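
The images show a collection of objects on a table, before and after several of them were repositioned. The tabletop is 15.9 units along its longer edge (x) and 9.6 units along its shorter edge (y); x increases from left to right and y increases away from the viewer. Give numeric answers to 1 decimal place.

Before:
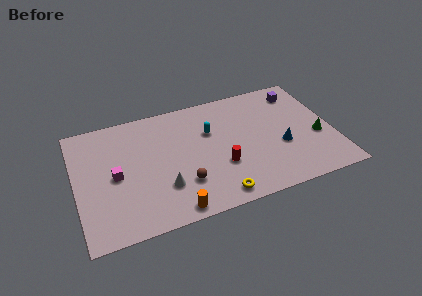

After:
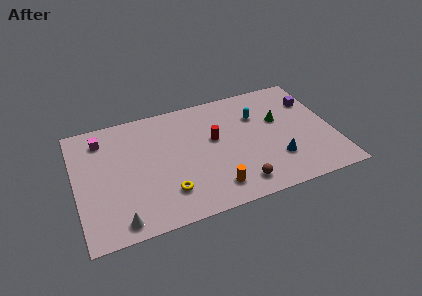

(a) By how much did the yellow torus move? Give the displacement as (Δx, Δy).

(-2.9, 1.2)

The yellow torus started near (8.3, 1.1) and ended near (5.4, 2.3).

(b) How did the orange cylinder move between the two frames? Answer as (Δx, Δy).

(2.6, 0.8)

The orange cylinder started near (5.6, 0.9) and ended near (8.2, 1.7).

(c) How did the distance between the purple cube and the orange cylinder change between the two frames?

-2.6

Before: roughly 11.1 units apart; after: 8.5. That's 2.6 units closer together.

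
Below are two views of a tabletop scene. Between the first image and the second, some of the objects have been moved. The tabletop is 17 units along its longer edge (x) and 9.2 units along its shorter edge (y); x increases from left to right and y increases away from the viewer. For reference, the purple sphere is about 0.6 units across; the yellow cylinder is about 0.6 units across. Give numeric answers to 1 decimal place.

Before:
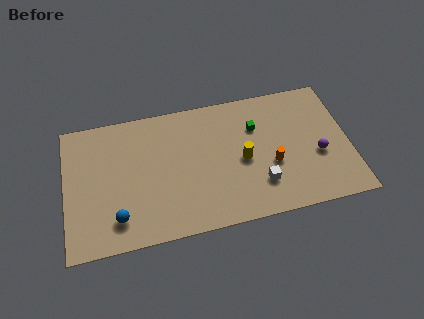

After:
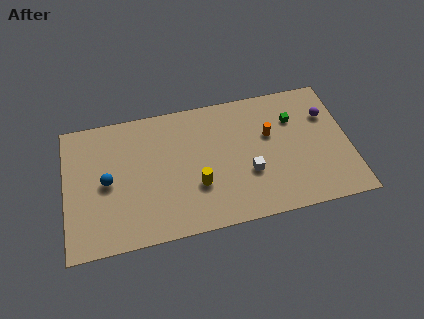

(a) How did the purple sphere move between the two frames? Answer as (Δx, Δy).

(0.7, 2.7)

The purple sphere started near (15.1, 3.7) and ended near (15.8, 6.4).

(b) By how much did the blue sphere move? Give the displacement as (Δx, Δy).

(-0.5, 2.6)

From the two frames, the blue sphere sits at roughly (3.0, 1.9) before and (2.5, 4.5) after.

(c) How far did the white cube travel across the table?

1.1

The white cube moved from about (11.5, 2.4) to (10.9, 3.3), a distance of √(0.6² + 0.9²) ≈ 1.1.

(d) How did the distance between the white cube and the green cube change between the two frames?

+0.3

They were about 4.0 units apart before and 4.3 after — 0.3 units further apart.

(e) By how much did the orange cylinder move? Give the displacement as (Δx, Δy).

(0.0, 2.1)

The orange cylinder started near (12.3, 3.6) and ended near (12.3, 5.7).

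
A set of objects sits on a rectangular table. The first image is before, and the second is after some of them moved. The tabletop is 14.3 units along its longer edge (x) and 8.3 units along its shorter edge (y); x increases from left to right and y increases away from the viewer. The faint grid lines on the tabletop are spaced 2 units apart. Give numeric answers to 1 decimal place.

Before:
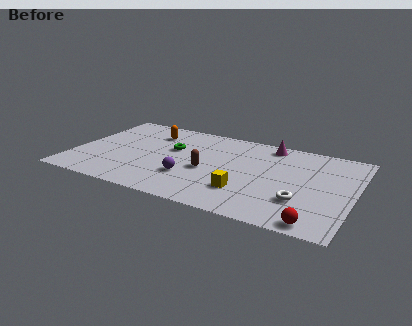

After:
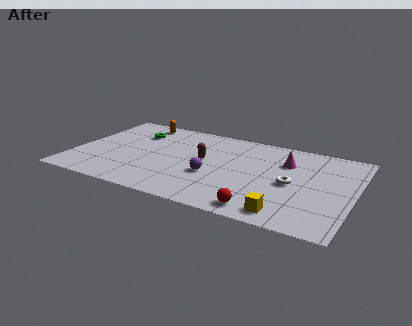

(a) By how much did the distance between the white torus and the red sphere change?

+1.2

The distance was about 1.9 in the first image and 3.1 in the second, so they moved 1.2 units further apart.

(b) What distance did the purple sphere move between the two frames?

1.3

From (6.1, 2.6) to (7.2, 3.2), the purple sphere covered √(1.1² + 0.6²) ≈ 1.3 units.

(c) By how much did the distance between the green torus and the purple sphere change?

+2.5

Before: roughly 2.8 units apart; after: 5.3. That's 2.5 units further apart.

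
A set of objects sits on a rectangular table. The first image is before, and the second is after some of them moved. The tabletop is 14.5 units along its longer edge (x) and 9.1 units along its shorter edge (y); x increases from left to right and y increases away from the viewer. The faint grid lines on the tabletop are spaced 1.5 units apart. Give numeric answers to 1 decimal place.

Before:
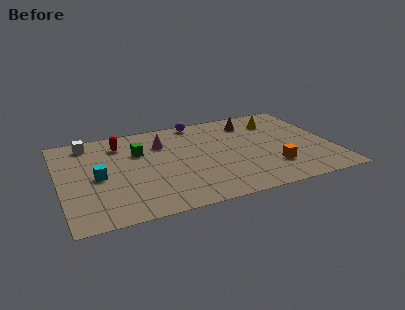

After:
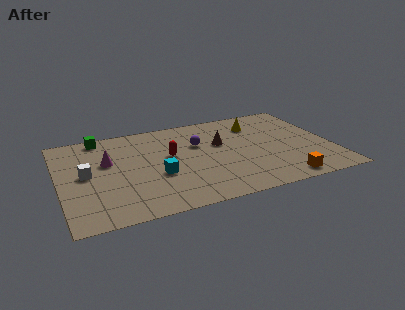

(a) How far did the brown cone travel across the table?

2.5

From (10.5, 7.3) to (8.7, 5.6), the brown cone covered √(1.8² + 1.7²) ≈ 2.5 units.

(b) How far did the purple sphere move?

2.4

The purple sphere was near (7.7, 8.3) before and (7.5, 5.9) after, so it travelled √(0.2² + 2.4²) ≈ 2.4 units.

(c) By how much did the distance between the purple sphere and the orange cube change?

-0.5

They were about 6.8 units apart before and 6.3 after — 0.5 units closer together.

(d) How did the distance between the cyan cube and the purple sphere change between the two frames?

-3.6

The distance was about 7.0 in the first image and 3.4 in the second, so they moved 3.6 units closer together.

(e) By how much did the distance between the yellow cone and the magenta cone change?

+2.0

The distance was about 6.3 in the first image and 8.3 in the second, so they moved 2.0 units further apart.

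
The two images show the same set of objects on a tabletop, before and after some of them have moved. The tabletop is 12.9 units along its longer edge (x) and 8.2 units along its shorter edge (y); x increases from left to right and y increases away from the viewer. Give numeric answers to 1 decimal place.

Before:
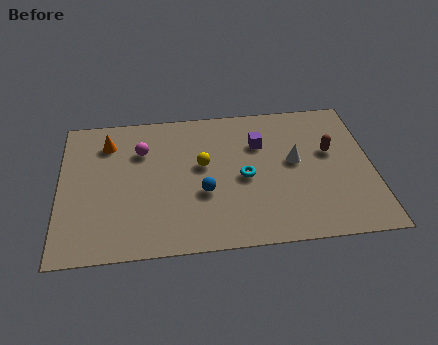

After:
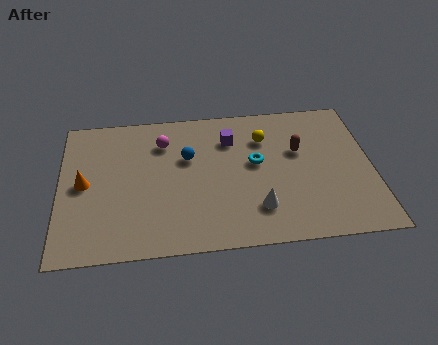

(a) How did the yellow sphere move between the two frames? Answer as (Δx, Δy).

(2.6, 1.3)

The yellow sphere was at about (5.9, 4.7) and moved to about (8.5, 6.0).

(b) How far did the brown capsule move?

1.3

The brown capsule moved from about (11.2, 4.9) to (9.9, 5.1), a distance of √(1.3² + 0.2²) ≈ 1.3.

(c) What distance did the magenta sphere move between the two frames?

1.0

The magenta sphere was near (3.4, 5.8) before and (4.3, 6.2) after, so it travelled √(0.9² + 0.4²) ≈ 1.0 units.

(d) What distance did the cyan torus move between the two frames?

0.9

The cyan torus was near (7.6, 3.8) before and (8.1, 4.6) after, so it travelled √(0.5² + 0.8²) ≈ 0.9 units.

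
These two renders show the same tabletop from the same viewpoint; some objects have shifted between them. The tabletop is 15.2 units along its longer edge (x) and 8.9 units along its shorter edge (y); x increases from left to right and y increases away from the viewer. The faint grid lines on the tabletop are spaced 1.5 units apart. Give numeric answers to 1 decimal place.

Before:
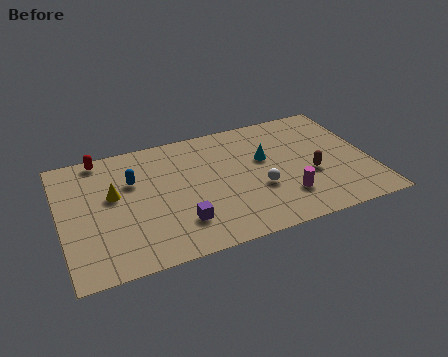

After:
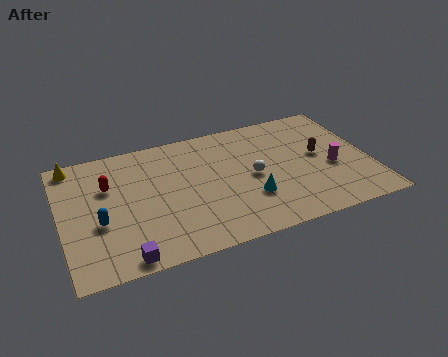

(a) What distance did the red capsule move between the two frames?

2.2

The red capsule was near (2.2, 8.1) before and (2.4, 5.9) after, so it travelled √(0.2² + 2.2²) ≈ 2.2 units.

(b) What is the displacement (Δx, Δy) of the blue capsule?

(-1.8, -2.4)

The blue capsule was at about (3.6, 5.9) and moved to about (1.8, 3.5).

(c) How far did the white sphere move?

1.0

The white sphere moved from about (9.6, 3.3) to (9.4, 4.3), a distance of √(0.2² + 1.0²) ≈ 1.0.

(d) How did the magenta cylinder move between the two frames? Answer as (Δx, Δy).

(2.5, 1.4)

The magenta cylinder was at about (10.8, 2.3) and moved to about (13.3, 3.7).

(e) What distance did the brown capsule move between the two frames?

1.4

The brown capsule moved from about (12.2, 3.5) to (12.8, 4.8), a distance of √(0.6² + 1.3²) ≈ 1.4.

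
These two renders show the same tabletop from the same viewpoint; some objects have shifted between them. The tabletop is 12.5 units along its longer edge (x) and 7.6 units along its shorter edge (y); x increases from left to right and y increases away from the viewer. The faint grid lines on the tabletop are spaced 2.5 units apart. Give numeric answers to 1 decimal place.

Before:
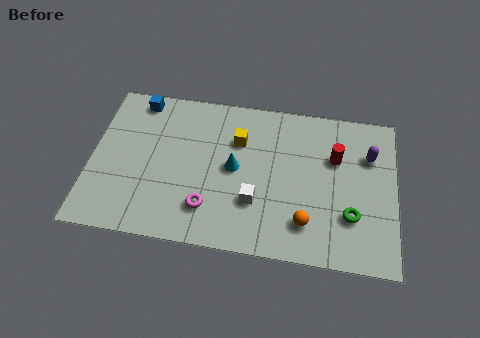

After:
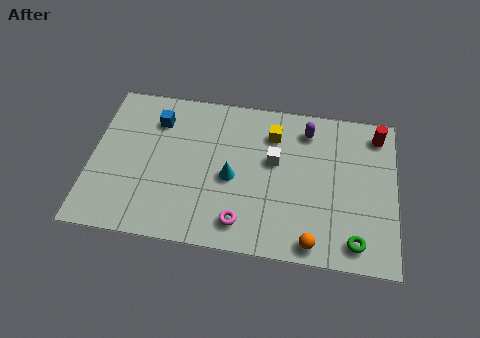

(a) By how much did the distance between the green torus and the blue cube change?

-0.4

The distance was about 9.9 in the first image and 9.5 in the second, so they moved 0.4 units closer together.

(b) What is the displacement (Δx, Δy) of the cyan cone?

(-0.1, -0.5)

From the two frames, the cyan cone sits at roughly (5.9, 3.9) before and (5.8, 3.4) after.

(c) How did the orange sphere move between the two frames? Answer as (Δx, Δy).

(0.3, -0.9)

From the two frames, the orange sphere sits at roughly (8.9, 1.7) before and (9.2, 0.8) after.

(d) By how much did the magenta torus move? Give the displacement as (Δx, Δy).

(1.4, -0.5)

The magenta torus was at about (4.9, 1.8) and moved to about (6.3, 1.3).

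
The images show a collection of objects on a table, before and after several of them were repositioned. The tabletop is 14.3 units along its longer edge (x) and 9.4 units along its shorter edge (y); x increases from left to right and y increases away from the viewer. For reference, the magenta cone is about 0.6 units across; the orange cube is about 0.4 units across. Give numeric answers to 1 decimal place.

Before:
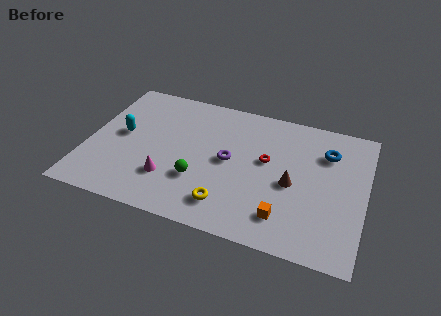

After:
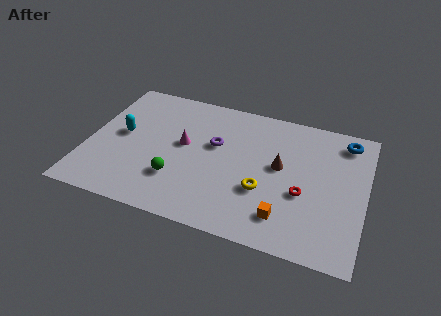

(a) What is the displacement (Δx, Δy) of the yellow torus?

(1.7, 1.5)

From the two frames, the yellow torus sits at roughly (7.5, 1.8) before and (9.2, 3.3) after.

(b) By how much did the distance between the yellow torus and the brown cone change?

-1.9

Before: roughly 3.9 units apart; after: 2.0. That's 1.9 units closer together.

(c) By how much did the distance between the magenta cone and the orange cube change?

+0.4

They were about 6.0 units apart before and 6.4 after — 0.4 units further apart.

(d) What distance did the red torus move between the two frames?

2.6

The red torus moved from about (9.2, 5.4) to (11.2, 3.7), a distance of √(2.0² + 1.7²) ≈ 2.6.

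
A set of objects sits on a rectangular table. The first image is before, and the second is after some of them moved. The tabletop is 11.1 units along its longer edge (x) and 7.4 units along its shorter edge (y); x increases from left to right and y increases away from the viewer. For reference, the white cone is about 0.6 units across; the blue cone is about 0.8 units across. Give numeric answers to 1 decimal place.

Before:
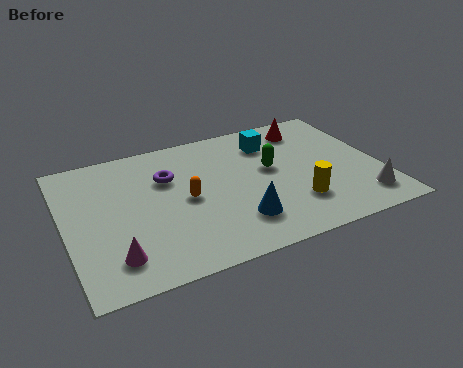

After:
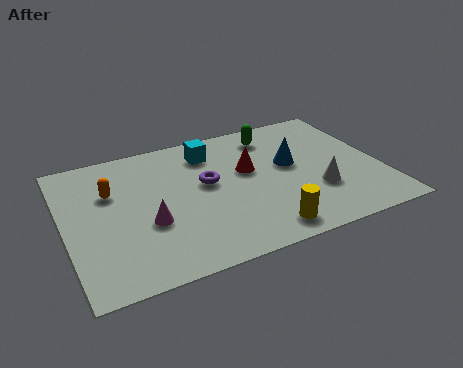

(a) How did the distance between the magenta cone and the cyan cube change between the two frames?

-3.3

Before: roughly 7.3 units apart; after: 4.0. That's 3.3 units closer together.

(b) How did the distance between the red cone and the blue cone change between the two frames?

-3.8

The distance was about 5.3 in the first image and 1.5 in the second, so they moved 3.8 units closer together.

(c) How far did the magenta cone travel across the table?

1.8

The magenta cone moved from about (1.5, 1.5) to (2.8, 2.8), a distance of √(1.3² + 1.3²) ≈ 1.8.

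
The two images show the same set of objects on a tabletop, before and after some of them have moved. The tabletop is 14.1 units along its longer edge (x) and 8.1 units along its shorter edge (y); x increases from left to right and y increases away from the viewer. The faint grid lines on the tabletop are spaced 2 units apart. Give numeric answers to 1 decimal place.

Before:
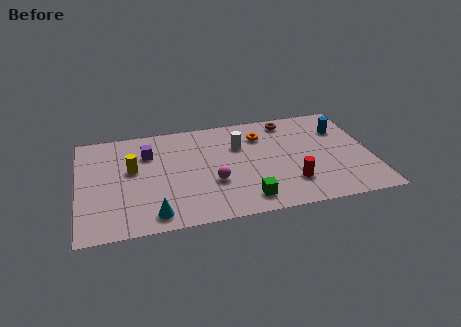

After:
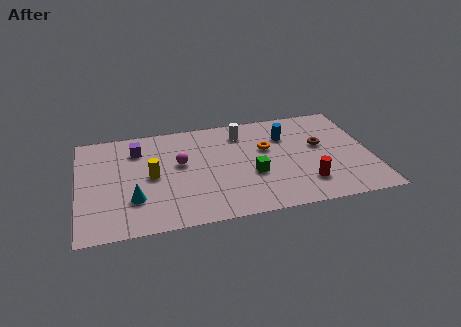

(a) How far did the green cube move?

1.8

The green cube moved from about (7.9, 1.3) to (8.3, 3.1), a distance of √(0.4² + 1.8²) ≈ 1.8.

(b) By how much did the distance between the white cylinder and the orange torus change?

+0.6

They were about 1.3 units apart before and 1.9 after — 0.6 units further apart.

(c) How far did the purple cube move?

0.6

The purple cube was near (3.4, 5.8) before and (2.9, 6.2) after, so it travelled √(0.5² + 0.4²) ≈ 0.6 units.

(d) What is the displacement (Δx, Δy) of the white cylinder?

(0.2, 1.0)

From the two frames, the white cylinder sits at roughly (7.8, 5.5) before and (8.0, 6.5) after.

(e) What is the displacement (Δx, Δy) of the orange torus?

(0.2, -1.1)

From the two frames, the orange torus sits at roughly (8.9, 6.1) before and (9.1, 5.0) after.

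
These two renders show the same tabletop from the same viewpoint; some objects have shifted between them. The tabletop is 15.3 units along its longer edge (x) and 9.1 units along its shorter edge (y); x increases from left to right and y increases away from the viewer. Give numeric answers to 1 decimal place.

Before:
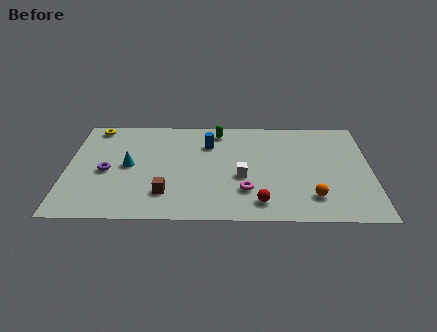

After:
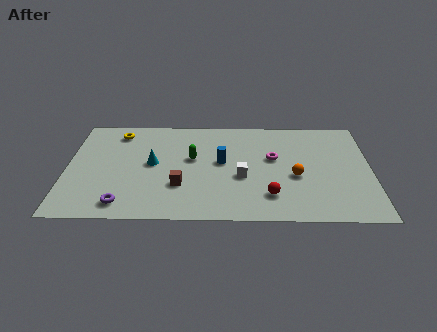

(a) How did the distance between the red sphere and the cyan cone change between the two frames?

-0.8

They were about 7.3 units apart before and 6.5 after — 0.8 units closer together.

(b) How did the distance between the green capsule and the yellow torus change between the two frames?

-1.9

The distance was about 6.3 in the first image and 4.4 in the second, so they moved 1.9 units closer together.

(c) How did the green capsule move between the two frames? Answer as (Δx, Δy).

(-1.3, -2.5)

The green capsule was at about (7.6, 7.8) and moved to about (6.3, 5.3).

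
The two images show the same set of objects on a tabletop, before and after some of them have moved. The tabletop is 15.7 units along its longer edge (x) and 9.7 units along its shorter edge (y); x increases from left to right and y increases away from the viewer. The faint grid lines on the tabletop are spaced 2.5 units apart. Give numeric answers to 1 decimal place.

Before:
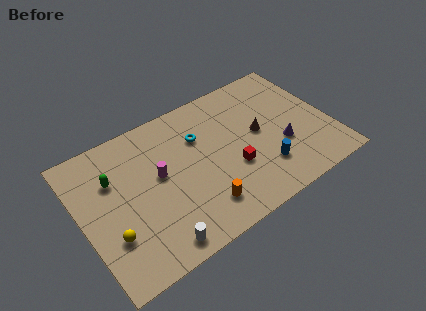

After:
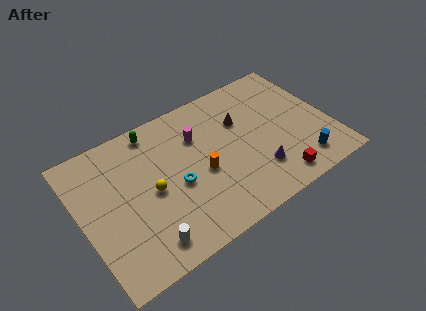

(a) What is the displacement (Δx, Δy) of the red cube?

(2.4, -2.2)

The red cube was at about (9.3, 3.5) and moved to about (11.7, 1.3).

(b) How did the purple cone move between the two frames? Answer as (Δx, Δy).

(-1.8, -1.0)

The purple cone started near (12.5, 3.5) and ended near (10.7, 2.5).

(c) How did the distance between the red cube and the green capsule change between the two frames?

+2.1

They were about 7.7 units apart before and 9.8 after — 2.1 units further apart.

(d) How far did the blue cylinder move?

2.4

From (11.1, 2.5) to (13.4, 1.7), the blue cylinder covered √(2.3² + 0.8²) ≈ 2.4 units.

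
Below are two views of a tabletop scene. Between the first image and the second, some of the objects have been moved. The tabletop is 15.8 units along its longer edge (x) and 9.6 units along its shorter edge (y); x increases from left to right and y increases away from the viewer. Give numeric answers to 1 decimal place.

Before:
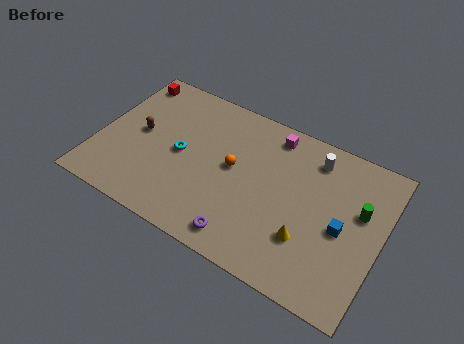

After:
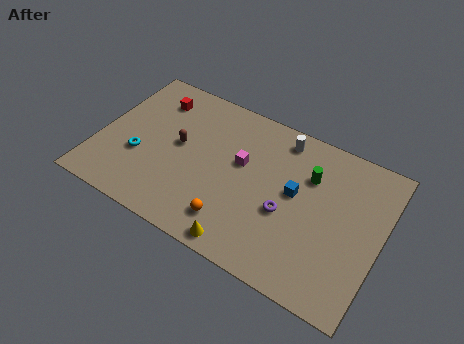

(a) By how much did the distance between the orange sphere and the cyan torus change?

+2.9

Before: roughly 2.9 units apart; after: 5.8. That's 2.9 units further apart.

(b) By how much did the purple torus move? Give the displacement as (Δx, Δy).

(2.0, 2.6)

The purple torus was at about (8.7, 1.3) and moved to about (10.7, 3.9).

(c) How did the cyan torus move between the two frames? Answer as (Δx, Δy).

(-2.2, -1.2)

The cyan torus was at about (4.6, 4.7) and moved to about (2.4, 3.5).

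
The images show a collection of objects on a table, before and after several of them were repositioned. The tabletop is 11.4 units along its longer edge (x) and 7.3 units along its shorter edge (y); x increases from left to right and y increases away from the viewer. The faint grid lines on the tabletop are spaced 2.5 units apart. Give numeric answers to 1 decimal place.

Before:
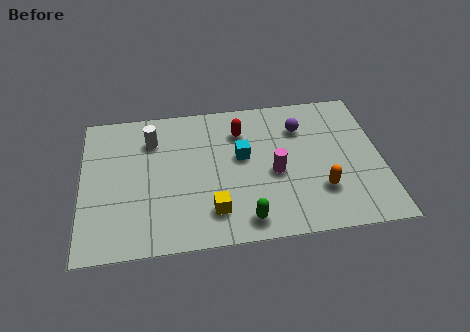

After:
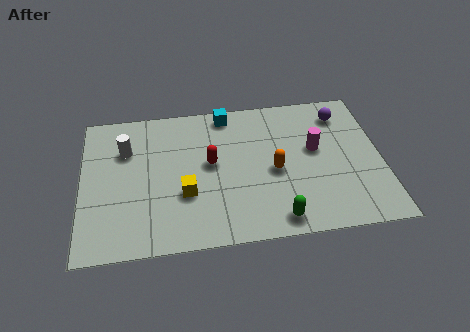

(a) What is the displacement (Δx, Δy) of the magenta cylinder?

(1.6, 1.0)

The magenta cylinder was at about (7.3, 3.2) and moved to about (8.9, 4.2).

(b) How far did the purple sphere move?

1.7

From (8.4, 5.4) to (10.0, 5.9), the purple sphere covered √(1.6² + 0.5²) ≈ 1.7 units.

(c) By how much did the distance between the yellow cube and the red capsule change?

-2.4

Before: roughly 4.1 units apart; after: 1.7. That's 2.4 units closer together.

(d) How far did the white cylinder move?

1.1

From (2.7, 5.5) to (1.7, 5.1), the white cylinder covered √(1.0² + 0.4²) ≈ 1.1 units.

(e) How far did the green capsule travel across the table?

1.2

The green capsule moved from about (6.1, 1.0) to (7.3, 0.9), a distance of √(1.2² + 0.1²) ≈ 1.2.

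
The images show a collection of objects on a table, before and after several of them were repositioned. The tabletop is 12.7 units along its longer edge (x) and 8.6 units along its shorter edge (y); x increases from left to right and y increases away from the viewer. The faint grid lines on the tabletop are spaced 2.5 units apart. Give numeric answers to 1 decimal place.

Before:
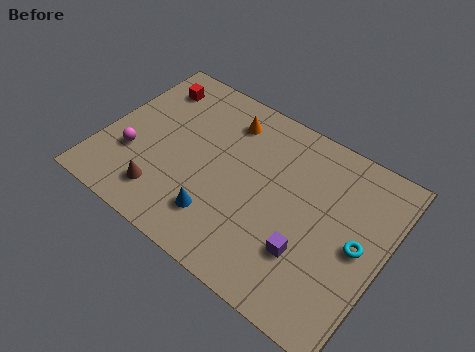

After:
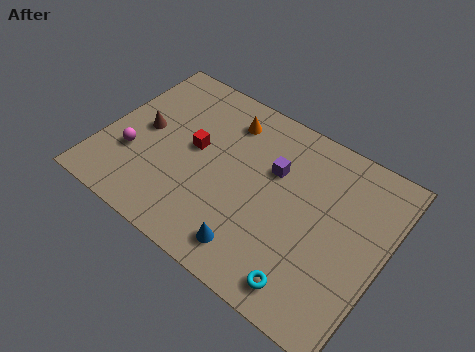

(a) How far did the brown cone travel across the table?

3.1

The brown cone moved from about (3.2, 1.7) to (1.7, 4.4), a distance of √(1.5² + 2.7²) ≈ 3.1.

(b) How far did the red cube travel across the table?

3.3

The red cube moved from about (1.5, 6.9) to (4.0, 4.7), a distance of √(2.5² + 2.2²) ≈ 3.3.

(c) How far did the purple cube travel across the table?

3.7

The purple cube moved from about (9.6, 2.6) to (7.5, 5.6), a distance of √(2.1² + 3.0²) ≈ 3.7.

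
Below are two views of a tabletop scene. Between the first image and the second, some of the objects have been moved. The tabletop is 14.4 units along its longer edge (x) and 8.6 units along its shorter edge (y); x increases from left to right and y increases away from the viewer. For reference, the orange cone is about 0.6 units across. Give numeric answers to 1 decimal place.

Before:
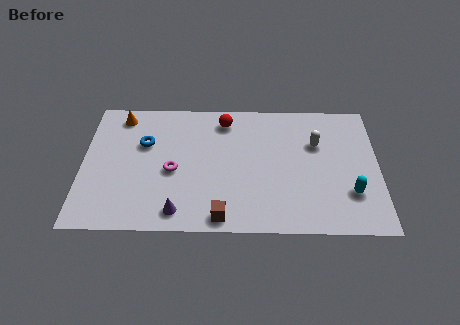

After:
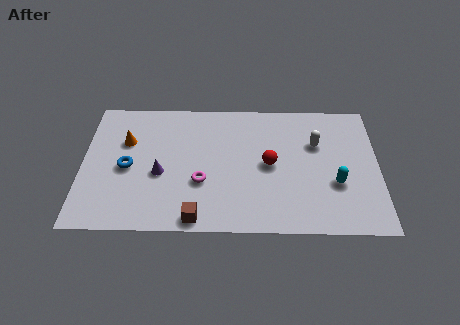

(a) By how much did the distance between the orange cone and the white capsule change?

-0.4

Before: roughly 9.7 units apart; after: 9.3. That's 0.4 units closer together.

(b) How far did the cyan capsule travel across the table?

0.9

The cyan capsule was near (13.0, 2.5) before and (12.3, 3.1) after, so it travelled √(0.7² + 0.6²) ≈ 0.9 units.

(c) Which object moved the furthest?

the red sphere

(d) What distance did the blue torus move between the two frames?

1.8

The blue torus moved from about (3.0, 5.6) to (2.2, 4.0), a distance of √(0.8² + 1.6²) ≈ 1.8.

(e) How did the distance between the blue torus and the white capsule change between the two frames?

+1.0

The distance was about 8.4 in the first image and 9.4 in the second, so they moved 1.0 units further apart.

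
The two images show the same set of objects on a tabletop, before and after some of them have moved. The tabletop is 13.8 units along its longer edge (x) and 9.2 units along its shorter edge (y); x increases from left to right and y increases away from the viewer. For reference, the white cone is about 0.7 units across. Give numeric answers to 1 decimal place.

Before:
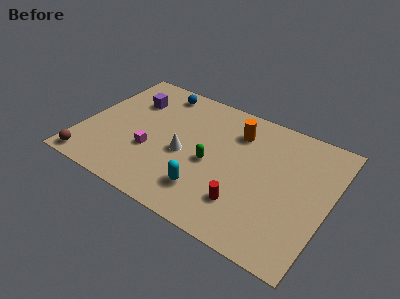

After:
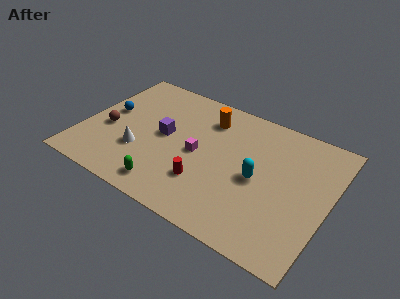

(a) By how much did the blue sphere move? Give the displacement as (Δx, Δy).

(-2.4, -2.9)

From the two frames, the blue sphere sits at roughly (3.6, 8.0) before and (1.2, 5.1) after.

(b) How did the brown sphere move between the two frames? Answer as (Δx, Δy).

(0.5, 2.9)

The brown sphere started near (0.9, 0.9) and ended near (1.4, 3.8).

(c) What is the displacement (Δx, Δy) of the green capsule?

(-2.0, -2.8)

The green capsule started near (7.3, 4.1) and ended near (5.3, 1.3).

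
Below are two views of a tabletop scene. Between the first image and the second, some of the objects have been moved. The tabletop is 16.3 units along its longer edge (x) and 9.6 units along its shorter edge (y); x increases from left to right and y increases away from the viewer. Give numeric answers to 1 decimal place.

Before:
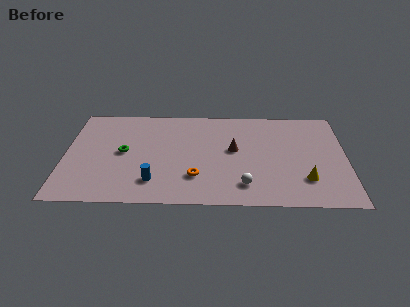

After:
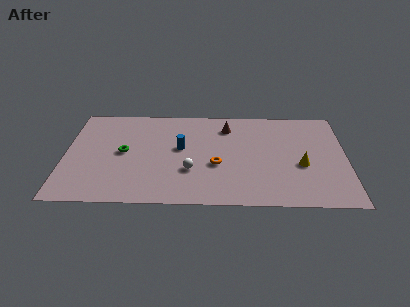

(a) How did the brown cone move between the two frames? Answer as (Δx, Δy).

(-0.4, 2.3)

From the two frames, the brown cone sits at roughly (9.8, 5.3) before and (9.4, 7.6) after.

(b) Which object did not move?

the green torus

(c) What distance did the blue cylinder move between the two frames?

3.6

The blue cylinder was near (5.2, 2.1) before and (6.7, 5.4) after, so it travelled √(1.5² + 3.3²) ≈ 3.6 units.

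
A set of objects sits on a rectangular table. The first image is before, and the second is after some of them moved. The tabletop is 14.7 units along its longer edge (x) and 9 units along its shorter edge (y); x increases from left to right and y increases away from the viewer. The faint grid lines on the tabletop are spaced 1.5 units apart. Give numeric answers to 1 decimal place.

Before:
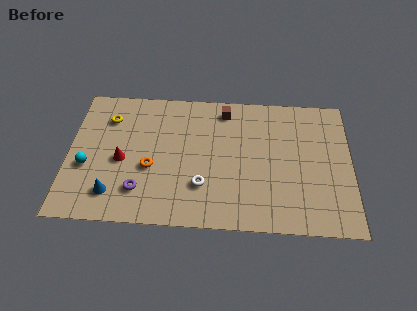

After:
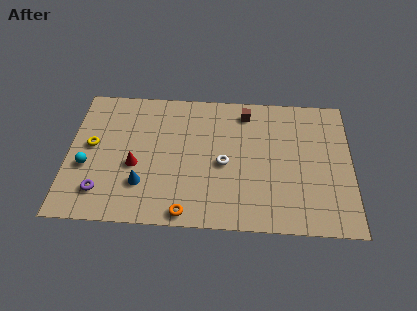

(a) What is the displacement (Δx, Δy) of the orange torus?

(1.9, -2.8)

The orange torus was at about (4.3, 3.6) and moved to about (6.2, 0.8).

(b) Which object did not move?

the cyan sphere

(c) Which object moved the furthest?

the orange torus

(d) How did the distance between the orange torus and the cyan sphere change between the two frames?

+2.6

The distance was about 3.3 in the first image and 5.9 in the second, so they moved 2.6 units further apart.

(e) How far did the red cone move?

0.8

From (2.8, 4.0) to (3.5, 3.7), the red cone covered √(0.7² + 0.3²) ≈ 0.8 units.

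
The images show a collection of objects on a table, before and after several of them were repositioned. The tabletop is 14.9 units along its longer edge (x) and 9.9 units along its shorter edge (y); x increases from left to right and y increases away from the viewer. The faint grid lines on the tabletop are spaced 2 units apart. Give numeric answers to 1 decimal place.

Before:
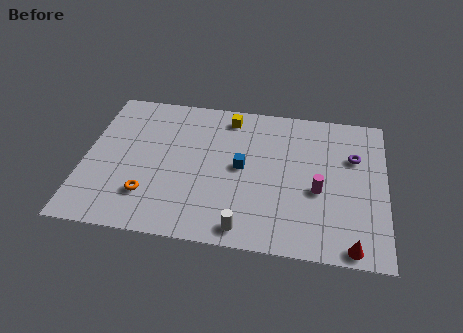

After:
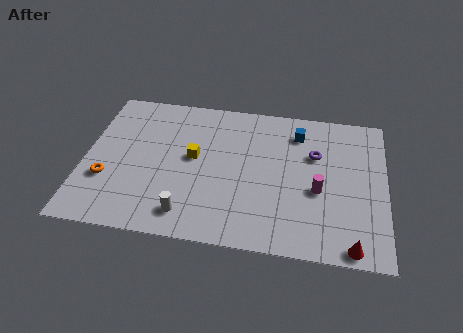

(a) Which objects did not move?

the red cone and the magenta cylinder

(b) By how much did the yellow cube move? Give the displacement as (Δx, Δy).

(-1.6, -3.1)

The yellow cube started near (7.0, 8.5) and ended near (5.4, 5.4).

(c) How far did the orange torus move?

2.2

The orange torus was near (3.3, 2.5) before and (1.2, 3.3) after, so it travelled √(2.1² + 0.8²) ≈ 2.2 units.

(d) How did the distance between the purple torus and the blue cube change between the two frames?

-4.0

They were about 5.7 units apart before and 1.7 after — 4.0 units closer together.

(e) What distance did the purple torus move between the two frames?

1.9

From (13.3, 6.6) to (11.4, 6.5), the purple torus covered √(1.9² + 0.1²) ≈ 1.9 units.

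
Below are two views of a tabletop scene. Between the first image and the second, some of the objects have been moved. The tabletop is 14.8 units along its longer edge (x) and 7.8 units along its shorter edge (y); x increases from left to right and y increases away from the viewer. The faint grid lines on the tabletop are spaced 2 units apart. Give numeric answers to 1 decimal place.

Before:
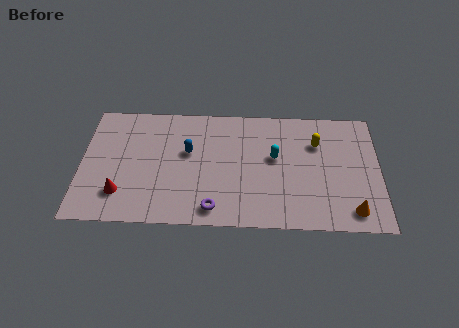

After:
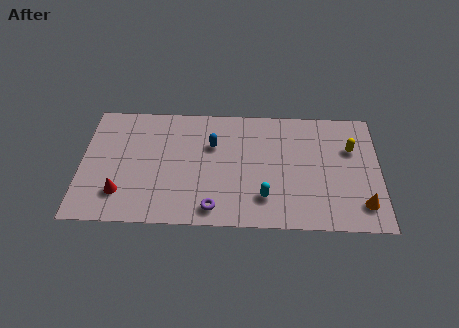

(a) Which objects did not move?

the purple torus and the red cone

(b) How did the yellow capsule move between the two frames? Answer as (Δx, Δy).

(1.7, -0.3)

The yellow capsule was at about (11.7, 5.5) and moved to about (13.4, 5.2).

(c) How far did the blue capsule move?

1.3

From (5.3, 4.7) to (6.5, 5.2), the blue capsule covered √(1.2² + 0.5²) ≈ 1.3 units.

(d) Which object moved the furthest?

the cyan capsule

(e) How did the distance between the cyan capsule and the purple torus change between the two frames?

-1.9

Before: roughly 4.5 units apart; after: 2.6. That's 1.9 units closer together.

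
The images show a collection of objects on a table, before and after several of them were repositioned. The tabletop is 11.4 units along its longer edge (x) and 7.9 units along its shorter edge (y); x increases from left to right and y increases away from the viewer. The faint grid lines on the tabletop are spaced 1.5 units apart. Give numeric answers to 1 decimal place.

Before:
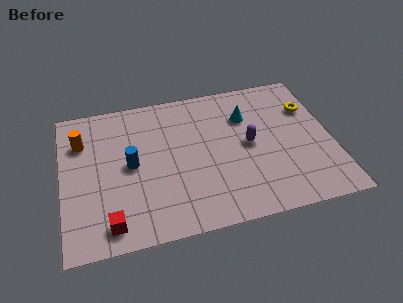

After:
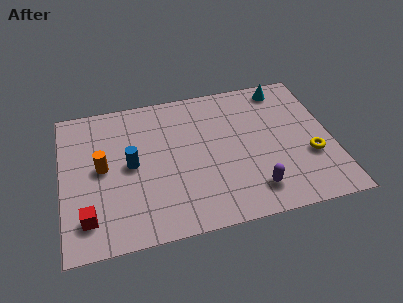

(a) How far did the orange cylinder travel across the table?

1.8

The orange cylinder was near (0.9, 5.7) before and (1.7, 4.1) after, so it travelled √(0.8² + 1.6²) ≈ 1.8 units.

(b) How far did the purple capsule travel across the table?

2.5

The purple capsule was near (7.9, 4.0) before and (7.9, 1.5) after, so it travelled √(0.0² + 2.5²) ≈ 2.5 units.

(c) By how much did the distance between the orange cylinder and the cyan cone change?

+1.4

They were about 7.0 units apart before and 8.4 after — 1.4 units further apart.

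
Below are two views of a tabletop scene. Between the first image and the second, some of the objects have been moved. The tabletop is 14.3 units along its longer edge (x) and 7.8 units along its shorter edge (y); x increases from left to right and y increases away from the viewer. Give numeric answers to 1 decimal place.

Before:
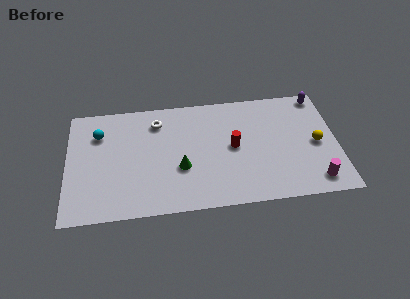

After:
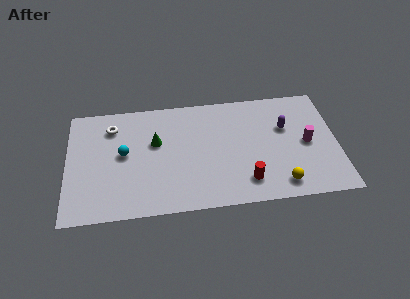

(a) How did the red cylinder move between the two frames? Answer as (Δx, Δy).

(0.6, -2.4)

The red cylinder was at about (8.8, 4.0) and moved to about (9.4, 1.6).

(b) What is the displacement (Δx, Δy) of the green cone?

(-1.3, 1.9)

From the two frames, the green cone sits at roughly (6.0, 2.9) before and (4.7, 4.8) after.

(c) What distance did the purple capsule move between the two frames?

2.8

The purple capsule was near (13.5, 7.0) before and (11.6, 5.0) after, so it travelled √(1.9² + 2.0²) ≈ 2.8 units.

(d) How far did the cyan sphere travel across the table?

2.0

The cyan sphere was near (1.7, 5.7) before and (3.0, 4.2) after, so it travelled √(1.3² + 1.5²) ≈ 2.0 units.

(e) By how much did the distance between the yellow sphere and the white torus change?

+1.3

Before: roughly 8.8 units apart; after: 10.1. That's 1.3 units further apart.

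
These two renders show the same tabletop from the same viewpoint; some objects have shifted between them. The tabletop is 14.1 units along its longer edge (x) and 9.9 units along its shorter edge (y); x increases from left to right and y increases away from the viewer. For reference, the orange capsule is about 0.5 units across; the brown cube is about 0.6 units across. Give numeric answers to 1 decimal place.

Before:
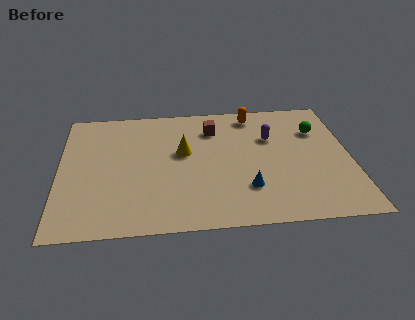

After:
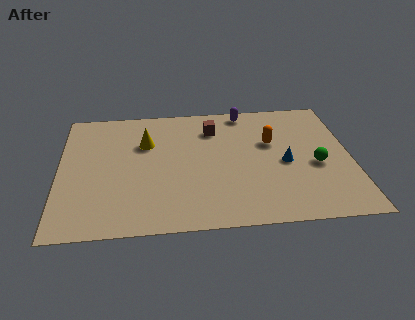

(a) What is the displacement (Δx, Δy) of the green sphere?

(-0.2, -2.8)

The green sphere started near (12.6, 7.0) and ended near (12.4, 4.2).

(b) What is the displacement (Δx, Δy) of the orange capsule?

(0.8, -2.4)

The orange capsule was at about (9.5, 8.6) and moved to about (10.3, 6.2).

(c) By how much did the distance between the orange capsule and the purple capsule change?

+0.8

They were about 2.2 units apart before and 3.0 after — 0.8 units further apart.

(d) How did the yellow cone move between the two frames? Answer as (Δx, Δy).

(-1.8, 0.9)

The yellow cone started near (6.0, 5.8) and ended near (4.2, 6.7).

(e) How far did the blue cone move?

2.6

From (9.0, 2.7) to (10.9, 4.5), the blue cone covered √(1.9² + 1.8²) ≈ 2.6 units.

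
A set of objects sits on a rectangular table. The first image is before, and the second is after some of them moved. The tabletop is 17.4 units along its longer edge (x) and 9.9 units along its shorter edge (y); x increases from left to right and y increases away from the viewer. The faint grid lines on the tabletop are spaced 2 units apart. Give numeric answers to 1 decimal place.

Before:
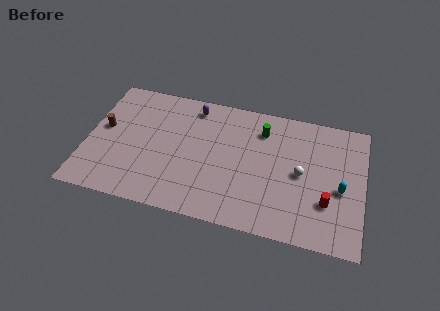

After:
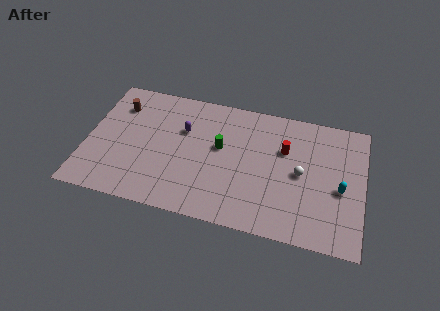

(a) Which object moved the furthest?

the red cylinder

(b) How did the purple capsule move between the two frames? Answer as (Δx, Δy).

(-0.5, -2.0)

From the two frames, the purple capsule sits at roughly (6.5, 8.5) before and (6.0, 6.5) after.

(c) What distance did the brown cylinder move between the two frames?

2.2

From (1.0, 5.5) to (1.8, 7.5), the brown cylinder covered √(0.8² + 2.0²) ≈ 2.2 units.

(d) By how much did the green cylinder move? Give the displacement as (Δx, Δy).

(-2.5, -2.0)

From the two frames, the green cylinder sits at roughly (10.9, 7.7) before and (8.4, 5.7) after.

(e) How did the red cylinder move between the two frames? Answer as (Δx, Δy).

(-2.8, 3.4)

The red cylinder started near (15.2, 3.1) and ended near (12.4, 6.5).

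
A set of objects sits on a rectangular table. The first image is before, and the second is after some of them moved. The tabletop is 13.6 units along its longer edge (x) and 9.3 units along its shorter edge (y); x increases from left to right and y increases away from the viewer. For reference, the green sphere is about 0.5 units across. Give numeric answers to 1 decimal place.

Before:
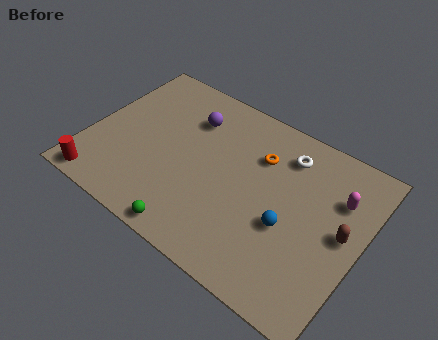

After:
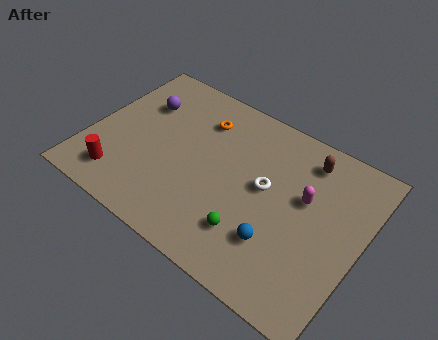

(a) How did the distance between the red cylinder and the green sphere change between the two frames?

+1.8

They were about 4.8 units apart before and 6.6 after — 1.8 units further apart.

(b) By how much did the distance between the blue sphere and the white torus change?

-1.1

They were about 3.8 units apart before and 2.7 after — 1.1 units closer together.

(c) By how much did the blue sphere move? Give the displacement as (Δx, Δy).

(-0.3, -1.1)

From the two frames, the blue sphere sits at roughly (10.2, 3.7) before and (9.9, 2.6) after.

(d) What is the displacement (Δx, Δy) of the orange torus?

(-3.1, 0.5)

The orange torus started near (8.2, 6.6) and ended near (5.1, 7.1).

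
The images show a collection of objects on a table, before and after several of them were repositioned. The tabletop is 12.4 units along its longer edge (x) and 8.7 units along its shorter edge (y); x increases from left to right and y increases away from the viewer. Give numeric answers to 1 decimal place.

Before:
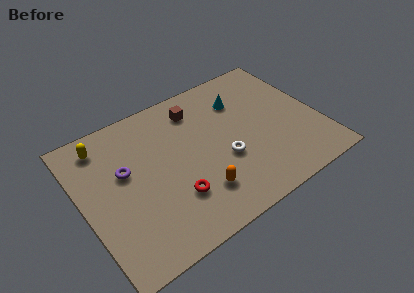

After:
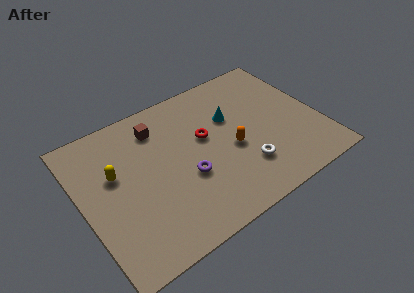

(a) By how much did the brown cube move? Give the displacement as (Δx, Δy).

(-2.1, -0.1)

The brown cube was at about (6.4, 7.0) and moved to about (4.3, 6.9).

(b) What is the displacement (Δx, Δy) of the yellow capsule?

(0.3, -2.0)

The yellow capsule was at about (1.5, 7.3) and moved to about (1.8, 5.3).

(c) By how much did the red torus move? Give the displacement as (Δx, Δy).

(2.1, 2.6)

The red torus was at about (4.4, 2.5) and moved to about (6.5, 5.1).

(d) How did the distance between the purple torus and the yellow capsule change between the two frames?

+1.7

Before: roughly 2.2 units apart; after: 3.9. That's 1.7 units further apart.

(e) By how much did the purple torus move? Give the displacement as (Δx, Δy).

(2.9, -1.9)

The purple torus was at about (2.3, 5.2) and moved to about (5.2, 3.3).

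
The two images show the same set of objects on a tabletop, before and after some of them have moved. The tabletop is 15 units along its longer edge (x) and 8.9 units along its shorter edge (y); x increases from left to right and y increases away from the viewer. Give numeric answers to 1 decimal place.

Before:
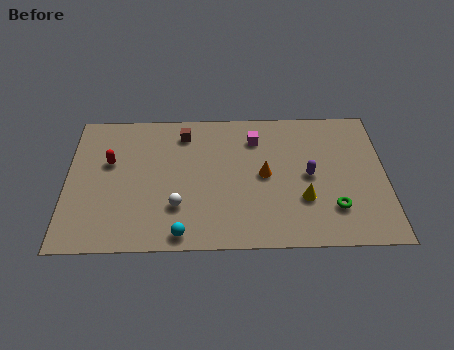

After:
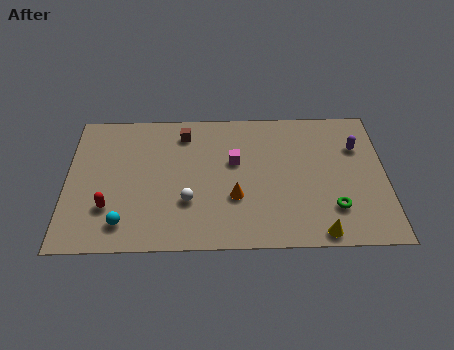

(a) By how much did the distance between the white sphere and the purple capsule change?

+2.2

Before: roughly 6.5 units apart; after: 8.7. That's 2.2 units further apart.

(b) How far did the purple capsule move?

2.9

The purple capsule was near (11.4, 4.4) before and (13.7, 6.2) after, so it travelled √(2.3² + 1.8²) ≈ 2.9 units.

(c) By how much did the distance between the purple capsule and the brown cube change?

+1.7

They were about 6.6 units apart before and 8.3 after — 1.7 units further apart.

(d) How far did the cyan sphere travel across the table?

2.8

From (5.4, 0.9) to (2.7, 1.6), the cyan sphere covered √(2.7² + 0.7²) ≈ 2.8 units.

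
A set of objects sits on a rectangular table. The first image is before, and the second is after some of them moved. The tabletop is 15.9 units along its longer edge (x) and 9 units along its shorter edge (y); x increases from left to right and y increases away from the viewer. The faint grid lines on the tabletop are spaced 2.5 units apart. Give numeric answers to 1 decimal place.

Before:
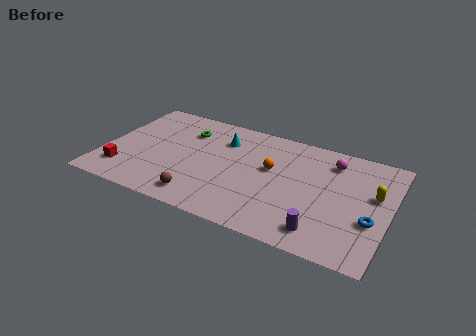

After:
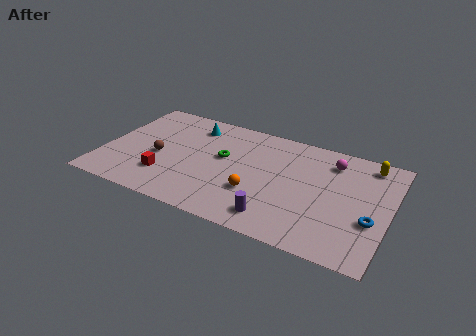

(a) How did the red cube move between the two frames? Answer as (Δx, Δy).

(2.4, 0.4)

The red cube was at about (1.3, 2.0) and moved to about (3.7, 2.4).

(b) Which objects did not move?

the blue torus and the magenta sphere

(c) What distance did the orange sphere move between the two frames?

2.4

The orange sphere moved from about (9.3, 5.3) to (8.7, 3.0), a distance of √(0.6² + 2.3²) ≈ 2.4.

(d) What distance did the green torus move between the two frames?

2.7

The green torus moved from about (4.3, 6.7) to (6.6, 5.2), a distance of √(2.3² + 1.5²) ≈ 2.7.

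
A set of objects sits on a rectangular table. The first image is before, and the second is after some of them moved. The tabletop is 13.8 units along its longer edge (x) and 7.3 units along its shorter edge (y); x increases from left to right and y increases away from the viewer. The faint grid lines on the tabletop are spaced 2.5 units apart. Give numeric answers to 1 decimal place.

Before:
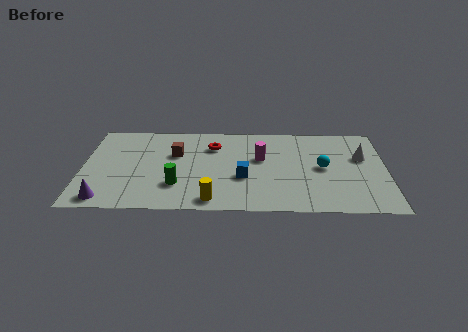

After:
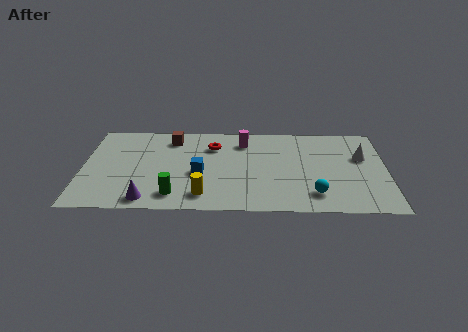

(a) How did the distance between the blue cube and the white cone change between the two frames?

+1.9

Before: roughly 5.7 units apart; after: 7.6. That's 1.9 units further apart.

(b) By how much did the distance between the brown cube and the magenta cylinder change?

-0.6

Before: roughly 3.9 units apart; after: 3.3. That's 0.6 units closer together.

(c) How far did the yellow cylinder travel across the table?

0.6

The yellow cylinder was near (5.9, 0.9) before and (5.5, 1.3) after, so it travelled √(0.4² + 0.4²) ≈ 0.6 units.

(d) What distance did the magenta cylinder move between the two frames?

1.6

The magenta cylinder moved from about (8.1, 4.4) to (7.3, 5.8), a distance of √(0.8² + 1.4²) ≈ 1.6.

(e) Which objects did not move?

the red torus and the white cone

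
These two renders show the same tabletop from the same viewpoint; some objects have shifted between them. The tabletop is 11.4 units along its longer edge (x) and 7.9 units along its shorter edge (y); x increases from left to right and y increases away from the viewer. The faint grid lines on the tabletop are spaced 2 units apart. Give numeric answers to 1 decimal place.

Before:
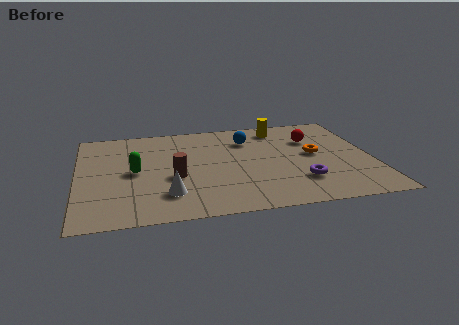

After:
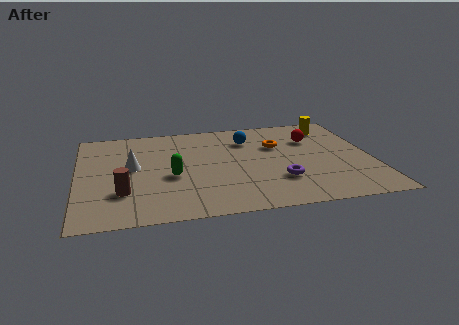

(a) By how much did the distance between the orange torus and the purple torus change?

+0.7

Before: roughly 2.2 units apart; after: 2.9. That's 0.7 units further apart.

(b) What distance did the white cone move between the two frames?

2.7

From (3.4, 1.9) to (2.1, 4.3), the white cone covered √(1.3² + 2.4²) ≈ 2.7 units.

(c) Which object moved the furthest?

the white cone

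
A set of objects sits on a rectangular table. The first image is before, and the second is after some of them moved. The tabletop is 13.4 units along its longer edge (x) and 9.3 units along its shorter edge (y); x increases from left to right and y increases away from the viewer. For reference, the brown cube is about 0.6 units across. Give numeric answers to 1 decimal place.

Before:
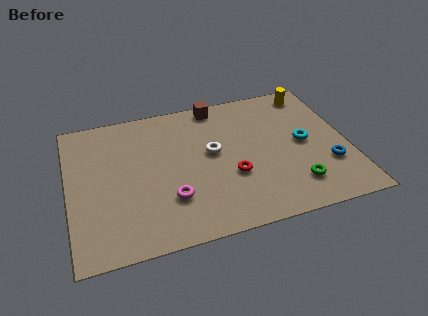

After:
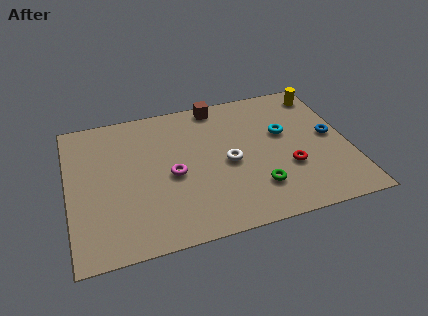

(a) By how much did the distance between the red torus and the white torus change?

+1.0

They were about 2.0 units apart before and 3.0 after — 1.0 units further apart.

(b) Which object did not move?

the brown cube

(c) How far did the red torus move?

2.7

From (7.7, 3.4) to (10.4, 3.2), the red torus covered √(2.7² + 0.2²) ≈ 2.7 units.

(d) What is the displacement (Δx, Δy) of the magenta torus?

(0.2, 1.5)

The magenta torus started near (4.7, 2.7) and ended near (4.9, 4.2).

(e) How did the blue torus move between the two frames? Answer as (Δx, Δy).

(0.3, 1.9)

From the two frames, the blue torus sits at roughly (12.3, 2.9) before and (12.6, 4.8) after.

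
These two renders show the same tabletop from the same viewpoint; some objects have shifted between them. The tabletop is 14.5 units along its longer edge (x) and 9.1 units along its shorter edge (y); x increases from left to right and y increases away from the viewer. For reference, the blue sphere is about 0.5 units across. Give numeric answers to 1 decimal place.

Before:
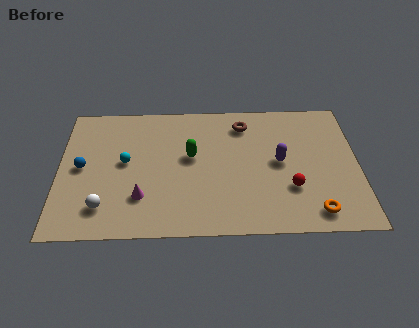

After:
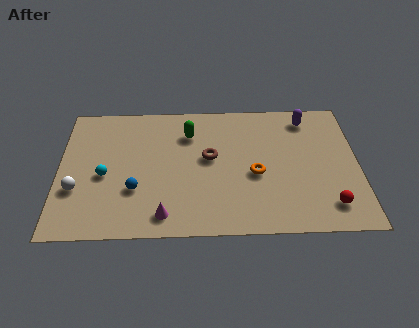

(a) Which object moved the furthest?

the orange torus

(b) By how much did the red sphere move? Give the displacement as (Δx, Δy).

(1.8, -1.2)

The red sphere was at about (11.2, 2.9) and moved to about (13.0, 1.7).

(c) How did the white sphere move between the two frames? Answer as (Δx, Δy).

(-1.3, 1.2)

The white sphere was at about (2.2, 1.9) and moved to about (0.9, 3.1).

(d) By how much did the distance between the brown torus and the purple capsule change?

+2.3

Before: roughly 3.2 units apart; after: 5.5. That's 2.3 units further apart.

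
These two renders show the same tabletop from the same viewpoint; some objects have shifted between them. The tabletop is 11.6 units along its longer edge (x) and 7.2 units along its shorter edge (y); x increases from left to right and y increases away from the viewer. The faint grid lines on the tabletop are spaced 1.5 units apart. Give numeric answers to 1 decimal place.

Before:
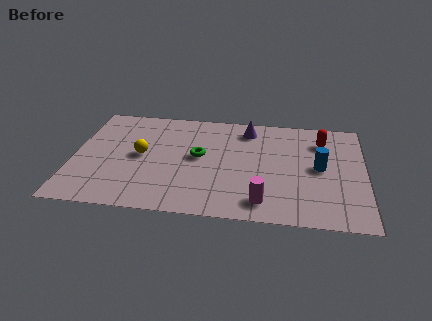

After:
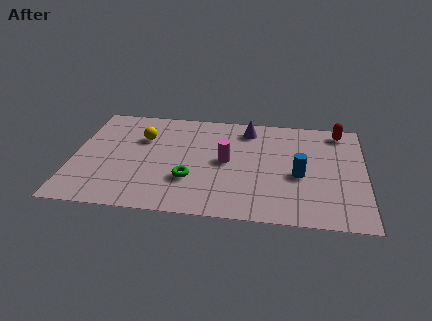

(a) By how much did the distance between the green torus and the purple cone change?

+1.5

The distance was about 2.8 in the first image and 4.3 in the second, so they moved 1.5 units further apart.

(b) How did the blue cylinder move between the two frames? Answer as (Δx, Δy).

(-0.8, -0.6)

The blue cylinder started near (9.8, 3.7) and ended near (9.0, 3.1).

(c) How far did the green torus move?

1.6

From (5.0, 3.9) to (4.7, 2.3), the green torus covered √(0.3² + 1.6²) ≈ 1.6 units.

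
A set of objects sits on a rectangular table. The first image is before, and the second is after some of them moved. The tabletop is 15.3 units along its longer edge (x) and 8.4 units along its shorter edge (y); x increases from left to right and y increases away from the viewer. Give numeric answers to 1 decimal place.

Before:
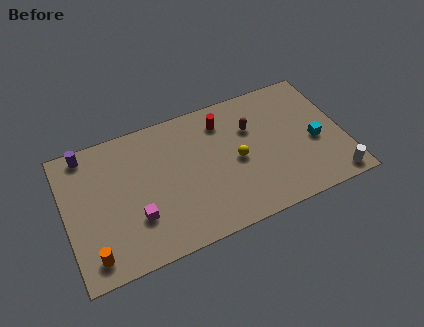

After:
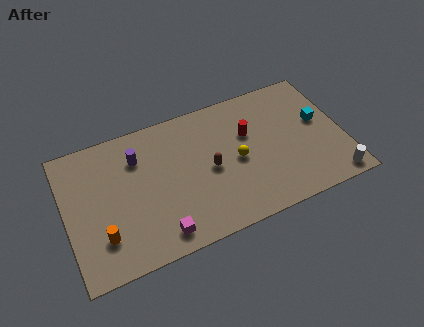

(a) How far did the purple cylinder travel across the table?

3.0

The purple cylinder was near (1.4, 7.5) before and (4.1, 6.2) after, so it travelled √(2.7² + 1.3²) ≈ 3.0 units.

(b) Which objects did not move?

the yellow sphere and the white cylinder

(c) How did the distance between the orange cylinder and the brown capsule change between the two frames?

-3.8

They were about 10.2 units apart before and 6.4 after — 3.8 units closer together.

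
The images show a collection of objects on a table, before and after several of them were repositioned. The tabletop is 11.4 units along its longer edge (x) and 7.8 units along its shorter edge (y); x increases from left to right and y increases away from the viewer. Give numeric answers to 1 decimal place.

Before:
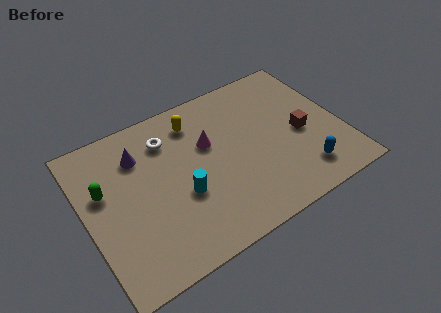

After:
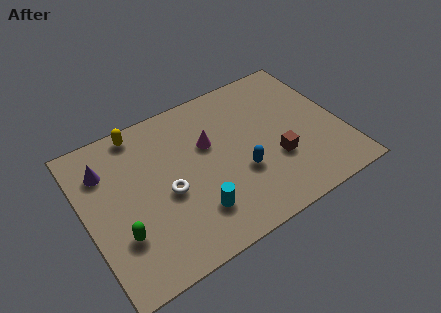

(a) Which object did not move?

the magenta cone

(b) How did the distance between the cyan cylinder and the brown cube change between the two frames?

-1.6

The distance was about 5.5 in the first image and 3.9 in the second, so they moved 1.6 units closer together.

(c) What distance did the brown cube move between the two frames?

1.5

The brown cube was near (9.6, 3.5) before and (8.3, 2.7) after, so it travelled √(1.3² + 0.8²) ≈ 1.5 units.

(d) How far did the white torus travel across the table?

2.6

From (3.9, 6.0) to (3.5, 3.4), the white torus covered √(0.4² + 2.6²) ≈ 2.6 units.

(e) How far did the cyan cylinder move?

1.2

The cyan cylinder was near (4.1, 3.0) before and (4.5, 1.9) after, so it travelled √(0.4² + 1.1²) ≈ 1.2 units.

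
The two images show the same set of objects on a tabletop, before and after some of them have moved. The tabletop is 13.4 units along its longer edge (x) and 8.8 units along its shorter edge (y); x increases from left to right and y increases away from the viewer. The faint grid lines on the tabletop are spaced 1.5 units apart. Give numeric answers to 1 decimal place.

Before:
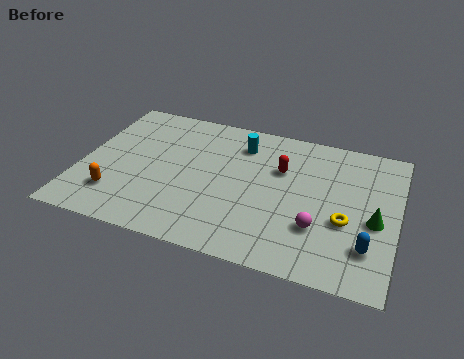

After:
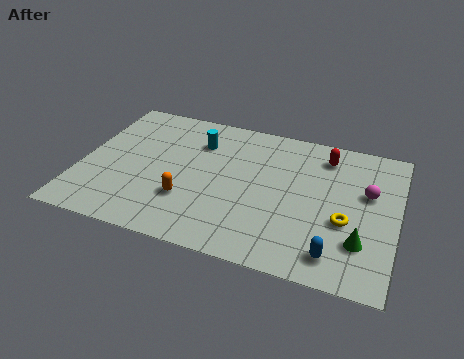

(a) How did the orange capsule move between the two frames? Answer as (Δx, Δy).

(3.0, 0.6)

The orange capsule started near (1.7, 2.1) and ended near (4.7, 2.7).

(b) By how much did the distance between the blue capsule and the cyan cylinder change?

+0.6

The distance was about 7.4 in the first image and 8.0 in the second, so they moved 0.6 units further apart.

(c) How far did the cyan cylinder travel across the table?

1.8

The cyan cylinder moved from about (6.6, 6.9) to (4.8, 6.5), a distance of √(1.8² + 0.4²) ≈ 1.8.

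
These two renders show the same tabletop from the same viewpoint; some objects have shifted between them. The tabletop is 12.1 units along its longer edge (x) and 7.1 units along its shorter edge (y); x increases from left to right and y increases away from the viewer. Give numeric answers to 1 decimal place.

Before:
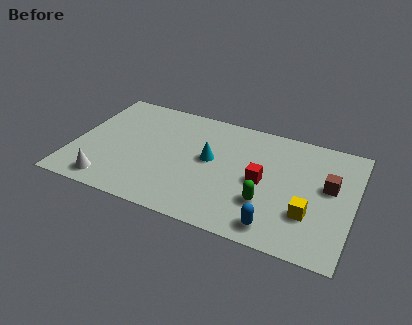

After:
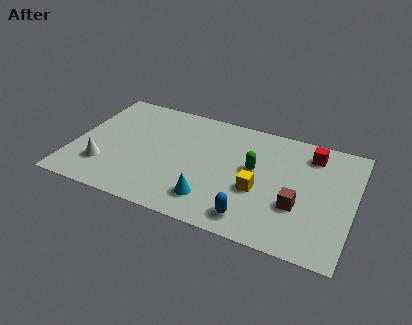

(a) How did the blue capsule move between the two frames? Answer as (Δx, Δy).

(-1.0, 0.1)

The blue capsule was at about (9.0, 1.0) and moved to about (8.0, 1.1).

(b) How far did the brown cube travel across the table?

2.0

The brown cube was near (11.0, 4.1) before and (9.8, 2.5) after, so it travelled √(1.2² + 1.6²) ≈ 2.0 units.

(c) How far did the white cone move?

0.9

The white cone moved from about (1.8, 1.0) to (1.5, 1.9), a distance of √(0.3² + 0.9²) ≈ 0.9.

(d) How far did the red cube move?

3.1

The red cube was near (8.2, 3.4) before and (10.1, 5.8) after, so it travelled √(1.9² + 2.4²) ≈ 3.1 units.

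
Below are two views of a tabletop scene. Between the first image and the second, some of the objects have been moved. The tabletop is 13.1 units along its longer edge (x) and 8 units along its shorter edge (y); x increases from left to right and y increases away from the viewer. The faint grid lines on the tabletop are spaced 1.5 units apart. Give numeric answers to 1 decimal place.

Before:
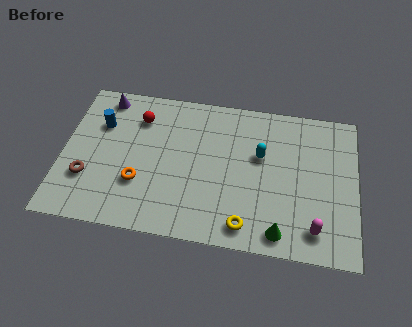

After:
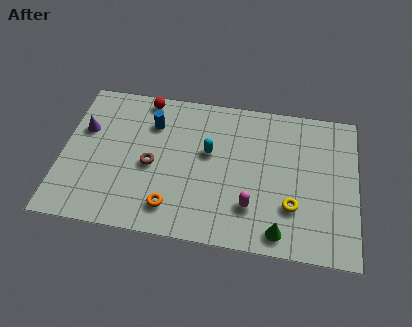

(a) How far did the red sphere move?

1.1

The red sphere moved from about (3.3, 6.1) to (3.5, 7.2), a distance of √(0.2² + 1.1²) ≈ 1.1.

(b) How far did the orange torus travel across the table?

1.9

The orange torus moved from about (3.5, 2.6) to (5.0, 1.5), a distance of √(1.5² + 1.1²) ≈ 1.9.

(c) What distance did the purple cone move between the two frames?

2.1

The purple cone moved from about (1.7, 7.0) to (0.9, 5.1), a distance of √(0.8² + 1.9²) ≈ 2.1.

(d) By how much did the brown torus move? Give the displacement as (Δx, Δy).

(2.8, 1.1)

The brown torus was at about (1.2, 2.5) and moved to about (4.0, 3.6).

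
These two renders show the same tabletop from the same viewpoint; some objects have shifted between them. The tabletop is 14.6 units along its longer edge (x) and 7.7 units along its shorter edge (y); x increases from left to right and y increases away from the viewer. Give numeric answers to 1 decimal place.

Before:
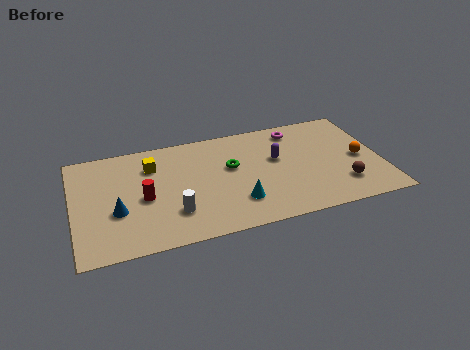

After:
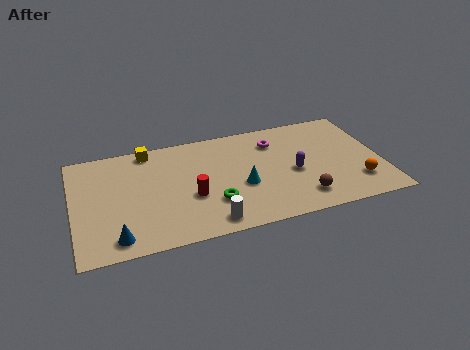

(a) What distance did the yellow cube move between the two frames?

1.2

The yellow cube was near (3.8, 5.7) before and (3.7, 6.9) after, so it travelled √(0.1² + 1.2²) ≈ 1.2 units.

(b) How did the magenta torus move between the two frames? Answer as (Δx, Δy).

(-1.1, -0.6)

The magenta torus started near (10.8, 6.5) and ended near (9.7, 5.9).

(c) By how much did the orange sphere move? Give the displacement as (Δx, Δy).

(-0.3, -1.7)

The orange sphere was at about (13.6, 3.6) and moved to about (13.3, 1.9).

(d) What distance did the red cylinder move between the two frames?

2.3

The red cylinder moved from about (3.3, 3.5) to (5.5, 3.0), a distance of √(2.2² + 0.5²) ≈ 2.3.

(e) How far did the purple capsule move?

1.4

From (9.7, 4.6) to (10.4, 3.4), the purple capsule covered √(0.7² + 1.2²) ≈ 1.4 units.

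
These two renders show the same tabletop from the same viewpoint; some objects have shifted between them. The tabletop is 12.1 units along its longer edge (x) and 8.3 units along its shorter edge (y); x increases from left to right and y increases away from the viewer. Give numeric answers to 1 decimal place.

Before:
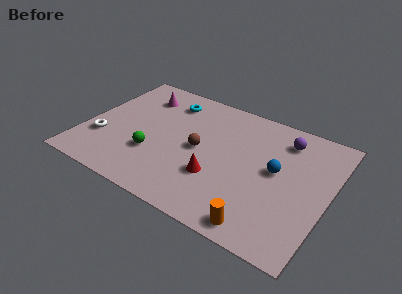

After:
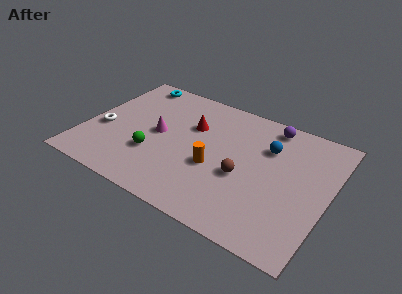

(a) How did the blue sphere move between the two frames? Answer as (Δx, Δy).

(-0.6, 1.3)

The blue sphere was at about (9.5, 4.5) and moved to about (8.9, 5.8).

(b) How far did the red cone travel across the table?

3.3

The red cone moved from about (6.8, 2.7) to (5.1, 5.5), a distance of √(1.7² + 2.8²) ≈ 3.3.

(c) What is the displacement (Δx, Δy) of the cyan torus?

(-2.0, 0.7)

From the two frames, the cyan torus sits at roughly (3.7, 6.7) before and (1.7, 7.4) after.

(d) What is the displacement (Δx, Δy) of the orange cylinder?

(-2.7, 2.4)

From the two frames, the orange cylinder sits at roughly (9.3, 0.9) before and (6.6, 3.3) after.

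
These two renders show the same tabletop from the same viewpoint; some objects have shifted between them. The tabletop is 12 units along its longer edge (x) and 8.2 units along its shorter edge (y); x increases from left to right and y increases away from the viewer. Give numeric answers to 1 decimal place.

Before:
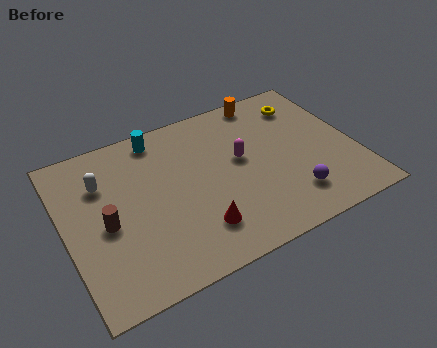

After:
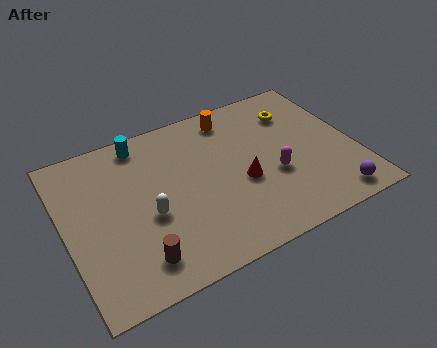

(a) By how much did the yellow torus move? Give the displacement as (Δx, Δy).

(-0.4, -0.3)

From the two frames, the yellow torus sits at roughly (10.3, 6.5) before and (9.9, 6.2) after.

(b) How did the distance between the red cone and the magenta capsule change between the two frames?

-2.2

Before: roughly 3.5 units apart; after: 1.3. That's 2.2 units closer together.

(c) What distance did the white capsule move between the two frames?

2.9

From (1.7, 5.8) to (3.3, 3.4), the white capsule covered √(1.6² + 2.4²) ≈ 2.9 units.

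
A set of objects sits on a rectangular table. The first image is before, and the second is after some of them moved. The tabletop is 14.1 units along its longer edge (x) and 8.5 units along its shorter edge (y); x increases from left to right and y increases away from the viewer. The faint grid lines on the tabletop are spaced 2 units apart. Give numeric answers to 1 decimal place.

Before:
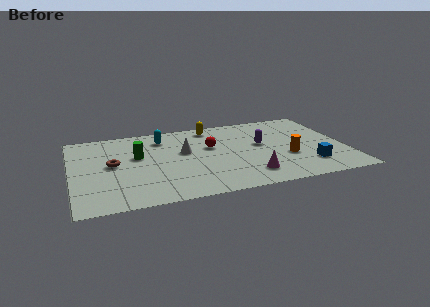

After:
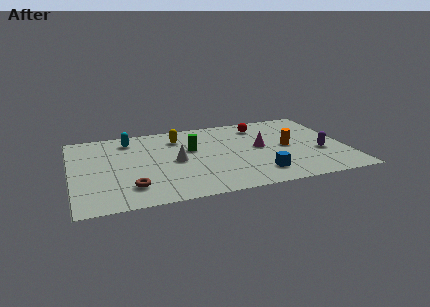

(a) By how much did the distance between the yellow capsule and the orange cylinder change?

+0.4

Before: roughly 5.6 units apart; after: 6.0. That's 0.4 units further apart.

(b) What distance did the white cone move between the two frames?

1.0

The white cone moved from about (5.8, 5.0) to (5.3, 4.1), a distance of √(0.5² + 0.9²) ≈ 1.0.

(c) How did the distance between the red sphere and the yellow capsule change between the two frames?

+2.1

The distance was about 2.2 in the first image and 4.3 in the second, so they moved 2.1 units further apart.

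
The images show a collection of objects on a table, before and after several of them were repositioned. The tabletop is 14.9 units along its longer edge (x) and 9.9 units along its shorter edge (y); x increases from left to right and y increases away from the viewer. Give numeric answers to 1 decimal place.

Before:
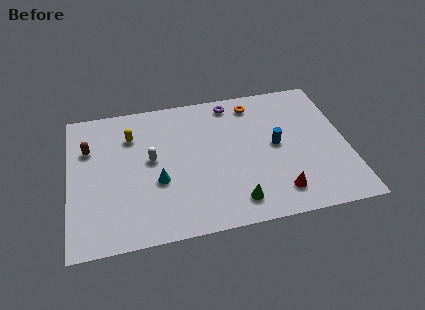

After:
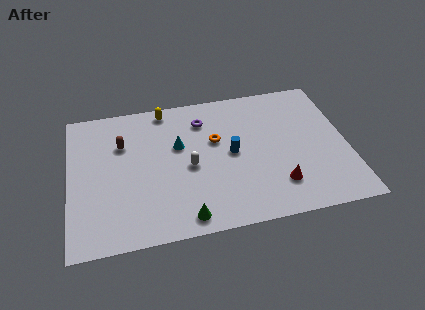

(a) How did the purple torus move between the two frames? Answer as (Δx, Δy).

(-1.6, -1.0)

From the two frames, the purple torus sits at roughly (8.9, 8.7) before and (7.3, 7.7) after.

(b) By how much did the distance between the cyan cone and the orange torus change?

-5.1

The distance was about 7.1 in the first image and 2.0 in the second, so they moved 5.1 units closer together.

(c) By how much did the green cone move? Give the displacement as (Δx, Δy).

(-2.7, -0.5)

From the two frames, the green cone sits at roughly (8.7, 1.6) before and (6.0, 1.1) after.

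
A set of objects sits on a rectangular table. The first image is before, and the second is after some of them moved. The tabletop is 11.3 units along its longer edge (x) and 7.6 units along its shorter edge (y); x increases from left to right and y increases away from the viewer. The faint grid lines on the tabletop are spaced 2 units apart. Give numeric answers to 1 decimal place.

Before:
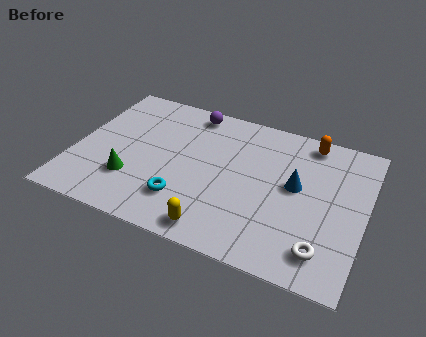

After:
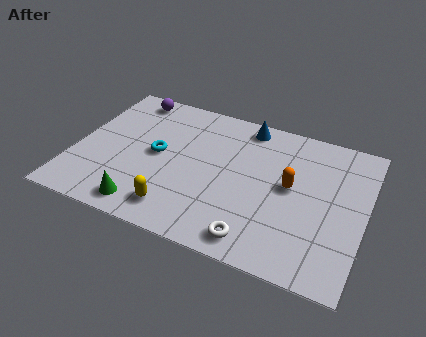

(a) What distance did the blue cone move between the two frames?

3.3

From (8.6, 4.2) to (6.4, 6.7), the blue cone covered √(2.2² + 2.5²) ≈ 3.3 units.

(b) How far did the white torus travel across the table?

2.5

The white torus moved from about (9.9, 1.4) to (7.4, 1.0), a distance of √(2.5² + 0.4²) ≈ 2.5.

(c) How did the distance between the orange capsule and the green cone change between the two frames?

-1.8

The distance was about 7.9 in the first image and 6.1 in the second, so they moved 1.8 units closer together.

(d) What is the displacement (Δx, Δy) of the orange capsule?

(-0.5, -2.6)

The orange capsule started near (8.9, 6.7) and ended near (8.4, 4.1).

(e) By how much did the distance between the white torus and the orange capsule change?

-2.1

They were about 5.4 units apart before and 3.3 after — 2.1 units closer together.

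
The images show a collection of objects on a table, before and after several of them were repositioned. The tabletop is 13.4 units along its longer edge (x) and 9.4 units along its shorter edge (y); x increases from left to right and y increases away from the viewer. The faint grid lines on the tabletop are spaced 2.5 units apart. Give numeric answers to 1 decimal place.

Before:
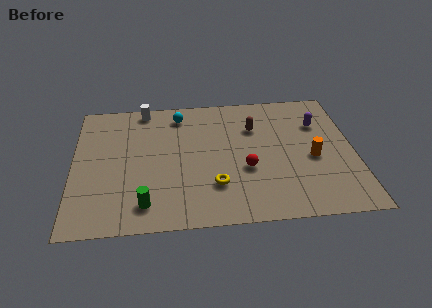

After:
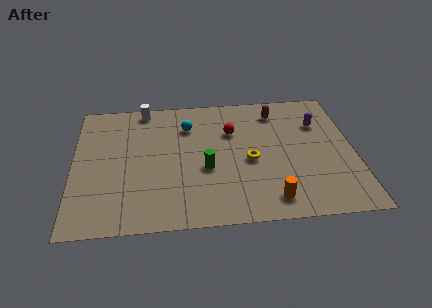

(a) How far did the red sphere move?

2.9

From (8.2, 3.6) to (7.6, 6.4), the red sphere covered √(0.6² + 2.8²) ≈ 2.9 units.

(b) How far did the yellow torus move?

2.3

The yellow torus was near (6.7, 2.6) before and (8.4, 4.2) after, so it travelled √(1.7² + 1.6²) ≈ 2.3 units.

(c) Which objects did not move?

the white cylinder and the purple capsule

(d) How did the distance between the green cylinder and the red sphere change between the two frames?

-2.3

Before: roughly 5.2 units apart; after: 2.9. That's 2.3 units closer together.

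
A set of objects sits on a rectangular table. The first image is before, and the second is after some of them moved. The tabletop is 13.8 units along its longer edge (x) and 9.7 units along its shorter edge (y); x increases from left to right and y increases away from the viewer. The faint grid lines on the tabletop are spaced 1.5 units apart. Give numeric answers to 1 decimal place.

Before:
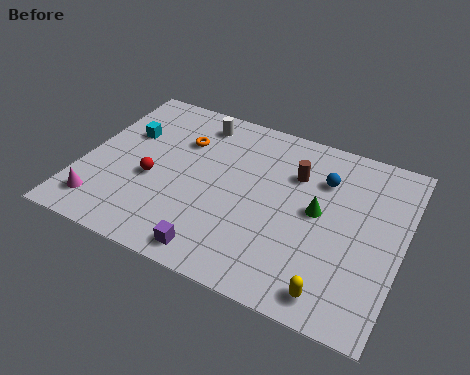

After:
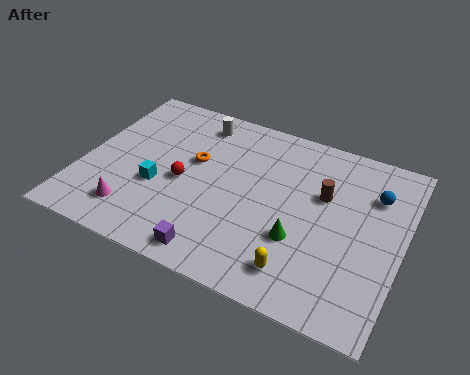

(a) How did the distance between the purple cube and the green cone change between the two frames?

-1.6

The distance was about 5.6 in the first image and 4.0 in the second, so they moved 1.6 units closer together.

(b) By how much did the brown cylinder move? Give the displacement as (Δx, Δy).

(1.3, -0.7)

The brown cylinder started near (9.0, 6.8) and ended near (10.3, 6.1).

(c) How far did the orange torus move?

1.2

The orange torus moved from about (4.0, 6.8) to (4.7, 5.8), a distance of √(0.7² + 1.0²) ≈ 1.2.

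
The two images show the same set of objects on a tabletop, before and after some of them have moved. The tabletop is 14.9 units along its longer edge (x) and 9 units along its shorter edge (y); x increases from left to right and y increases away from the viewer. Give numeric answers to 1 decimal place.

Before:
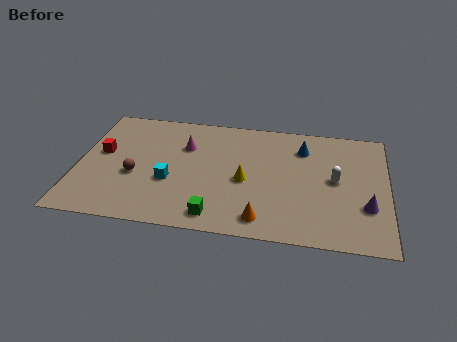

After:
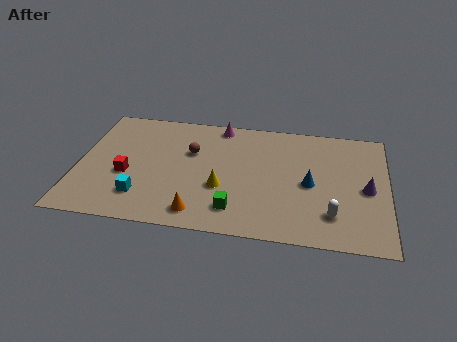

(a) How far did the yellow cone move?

1.3

The yellow cone was near (8.1, 4.0) before and (7.0, 3.3) after, so it travelled √(1.1² + 0.7²) ≈ 1.3 units.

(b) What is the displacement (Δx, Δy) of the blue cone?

(0.4, -2.7)

The blue cone started near (10.8, 6.9) and ended near (11.2, 4.2).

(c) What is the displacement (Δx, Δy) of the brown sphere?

(2.6, 2.2)

The brown sphere was at about (2.8, 3.6) and moved to about (5.4, 5.8).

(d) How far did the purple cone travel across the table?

1.3

The purple cone was near (13.9, 2.9) before and (13.9, 4.2) after, so it travelled √(0.0² + 1.3²) ≈ 1.3 units.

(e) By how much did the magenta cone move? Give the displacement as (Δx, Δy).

(1.6, 1.9)

The magenta cone started near (5.1, 6.2) and ended near (6.7, 8.1).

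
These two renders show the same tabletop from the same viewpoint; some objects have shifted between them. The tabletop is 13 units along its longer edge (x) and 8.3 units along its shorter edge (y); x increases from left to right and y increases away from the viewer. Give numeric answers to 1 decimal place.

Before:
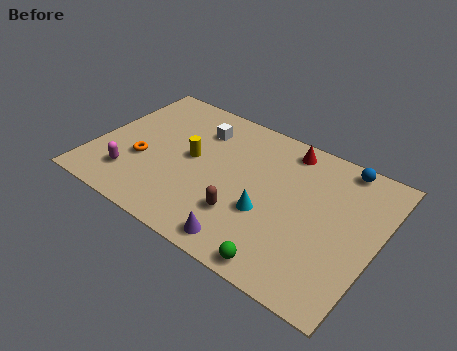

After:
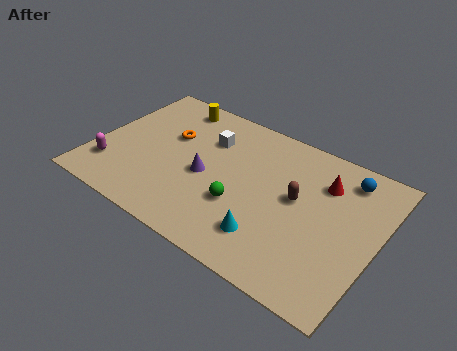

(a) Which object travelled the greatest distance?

the purple cone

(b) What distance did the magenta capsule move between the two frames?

1.0

The magenta capsule moved from about (2.0, 1.9) to (1.0, 2.0), a distance of √(1.0² + 0.1²) ≈ 1.0.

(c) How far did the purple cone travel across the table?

3.6

From (7.6, 1.0) to (5.2, 3.7), the purple cone covered √(2.4² + 2.7²) ≈ 3.6 units.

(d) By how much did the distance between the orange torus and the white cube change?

-2.0

Before: roughly 3.8 units apart; after: 1.8. That's 2.0 units closer together.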